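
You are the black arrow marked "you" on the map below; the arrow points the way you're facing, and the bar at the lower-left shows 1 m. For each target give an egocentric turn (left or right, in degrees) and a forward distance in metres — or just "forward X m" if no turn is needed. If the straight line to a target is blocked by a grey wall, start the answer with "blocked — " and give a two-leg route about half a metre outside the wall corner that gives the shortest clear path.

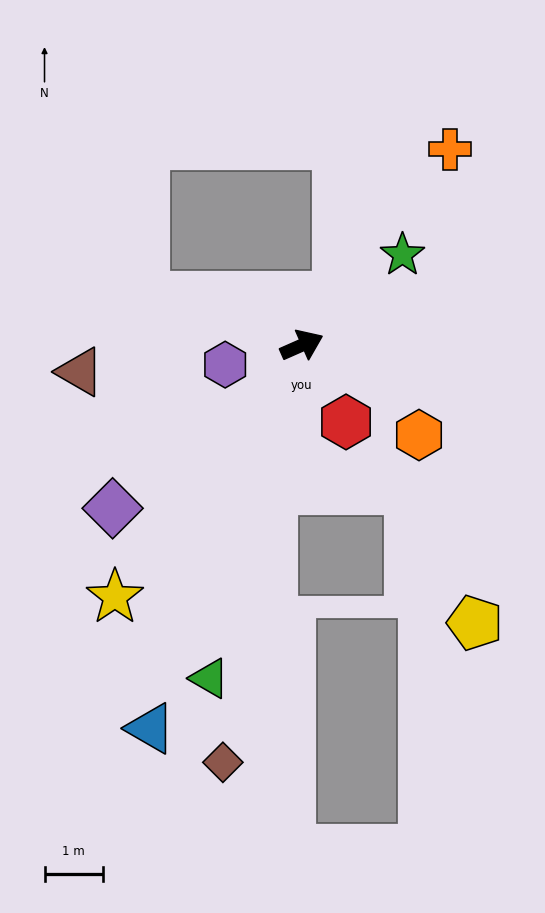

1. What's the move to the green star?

turn left 18°, forward 2.3 m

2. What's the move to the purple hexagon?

turn left 170°, forward 1.4 m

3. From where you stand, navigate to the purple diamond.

turn right 163°, forward 4.3 m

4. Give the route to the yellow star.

turn right 150°, forward 5.4 m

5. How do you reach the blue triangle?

turn right 135°, forward 7.0 m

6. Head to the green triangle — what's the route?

turn right 129°, forward 5.9 m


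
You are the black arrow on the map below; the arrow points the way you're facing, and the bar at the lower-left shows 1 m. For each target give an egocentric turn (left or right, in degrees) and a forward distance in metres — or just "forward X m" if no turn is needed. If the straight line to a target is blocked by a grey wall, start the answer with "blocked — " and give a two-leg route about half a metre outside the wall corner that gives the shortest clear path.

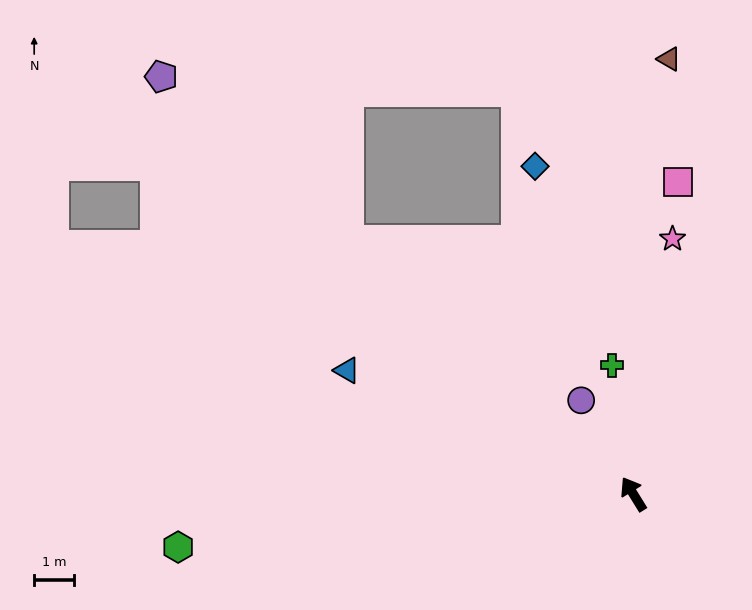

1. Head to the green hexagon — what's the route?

turn left 65°, forward 11.5 m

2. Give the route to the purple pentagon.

turn left 17°, forward 15.8 m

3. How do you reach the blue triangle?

turn left 35°, forward 7.8 m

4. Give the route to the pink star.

turn right 40°, forward 6.5 m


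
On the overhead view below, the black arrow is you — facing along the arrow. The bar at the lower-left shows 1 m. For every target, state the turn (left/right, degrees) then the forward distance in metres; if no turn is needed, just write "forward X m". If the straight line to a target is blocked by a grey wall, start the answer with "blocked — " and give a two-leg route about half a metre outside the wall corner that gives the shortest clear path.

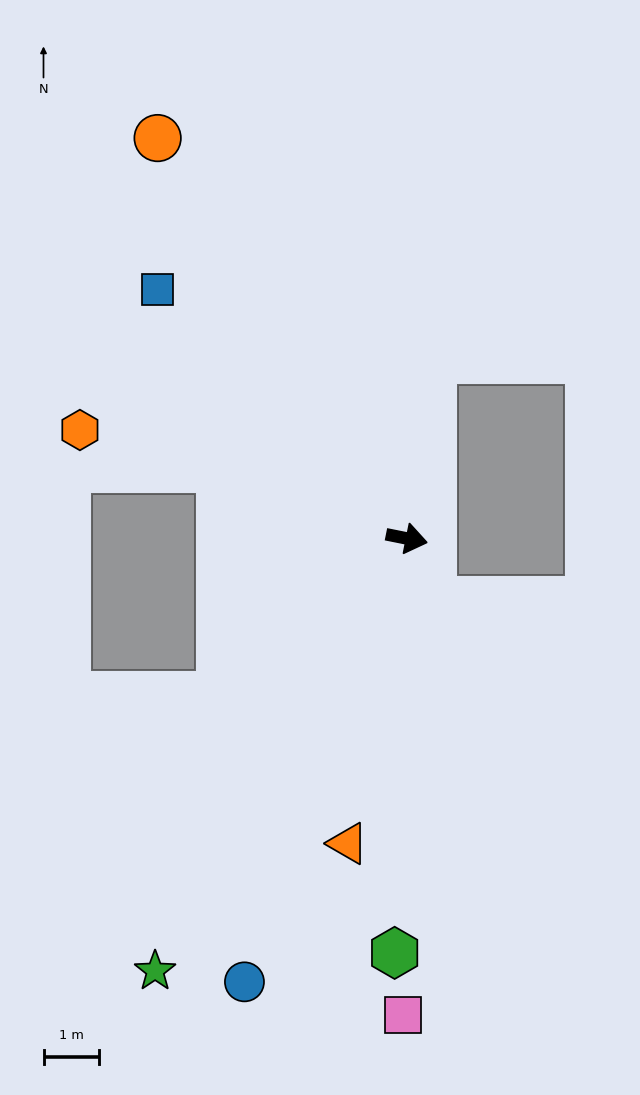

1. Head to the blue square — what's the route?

turn left 146°, forward 6.4 m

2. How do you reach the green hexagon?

turn right 80°, forward 7.5 m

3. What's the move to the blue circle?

turn right 99°, forward 8.5 m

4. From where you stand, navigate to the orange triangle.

turn right 90°, forward 5.6 m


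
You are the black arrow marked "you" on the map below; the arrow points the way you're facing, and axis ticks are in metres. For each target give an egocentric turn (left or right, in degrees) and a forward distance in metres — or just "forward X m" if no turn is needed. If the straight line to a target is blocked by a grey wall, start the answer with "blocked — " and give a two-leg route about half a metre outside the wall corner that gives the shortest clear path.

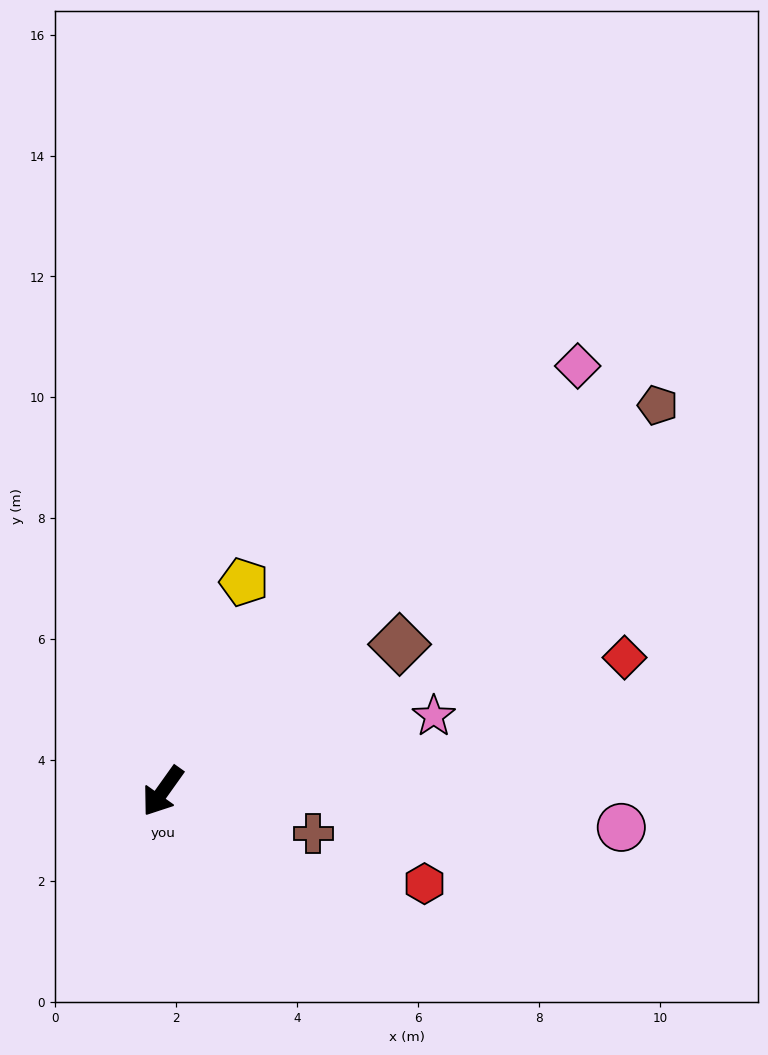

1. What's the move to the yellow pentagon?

turn right 166°, forward 3.7 m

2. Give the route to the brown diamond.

turn left 157°, forward 4.6 m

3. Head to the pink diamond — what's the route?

turn left 171°, forward 9.8 m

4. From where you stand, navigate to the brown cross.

turn left 110°, forward 2.6 m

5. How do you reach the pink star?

turn left 141°, forward 4.7 m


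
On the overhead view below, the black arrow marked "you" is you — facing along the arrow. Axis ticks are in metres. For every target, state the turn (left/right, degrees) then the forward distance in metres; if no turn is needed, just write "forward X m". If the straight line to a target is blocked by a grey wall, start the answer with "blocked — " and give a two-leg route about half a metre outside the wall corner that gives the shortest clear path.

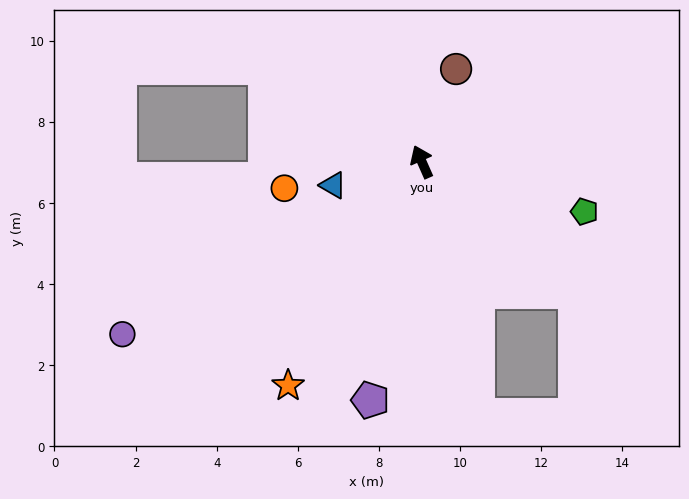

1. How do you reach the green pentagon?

turn right 131°, forward 4.2 m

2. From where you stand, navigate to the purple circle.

turn left 96°, forward 8.5 m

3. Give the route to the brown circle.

turn right 44°, forward 2.4 m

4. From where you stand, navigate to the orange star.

turn left 125°, forward 6.4 m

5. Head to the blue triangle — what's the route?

turn left 81°, forward 2.3 m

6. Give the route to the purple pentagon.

turn left 144°, forward 6.0 m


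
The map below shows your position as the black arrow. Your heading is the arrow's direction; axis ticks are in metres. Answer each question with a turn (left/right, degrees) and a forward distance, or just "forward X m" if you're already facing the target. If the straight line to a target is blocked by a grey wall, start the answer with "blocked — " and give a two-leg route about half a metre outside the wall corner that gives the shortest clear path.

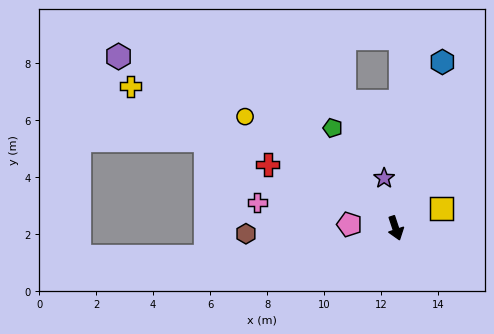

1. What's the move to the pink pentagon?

turn right 113°, forward 1.6 m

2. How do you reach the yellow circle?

turn right 145°, forward 6.6 m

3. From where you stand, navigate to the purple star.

turn left 175°, forward 1.8 m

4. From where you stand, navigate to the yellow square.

turn left 95°, forward 1.8 m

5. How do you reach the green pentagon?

turn right 166°, forward 4.1 m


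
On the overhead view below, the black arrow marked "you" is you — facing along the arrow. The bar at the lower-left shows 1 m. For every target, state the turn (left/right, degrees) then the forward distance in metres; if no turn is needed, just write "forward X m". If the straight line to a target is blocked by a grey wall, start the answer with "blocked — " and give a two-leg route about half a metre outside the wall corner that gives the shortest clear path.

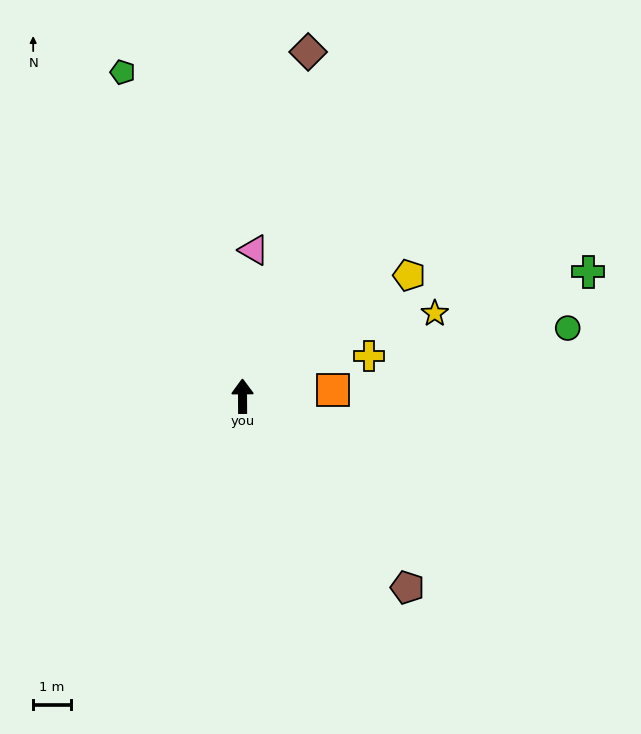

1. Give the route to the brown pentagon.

turn right 140°, forward 6.7 m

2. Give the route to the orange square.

turn right 86°, forward 2.4 m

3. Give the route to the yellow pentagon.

turn right 54°, forward 5.4 m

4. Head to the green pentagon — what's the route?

turn left 20°, forward 9.1 m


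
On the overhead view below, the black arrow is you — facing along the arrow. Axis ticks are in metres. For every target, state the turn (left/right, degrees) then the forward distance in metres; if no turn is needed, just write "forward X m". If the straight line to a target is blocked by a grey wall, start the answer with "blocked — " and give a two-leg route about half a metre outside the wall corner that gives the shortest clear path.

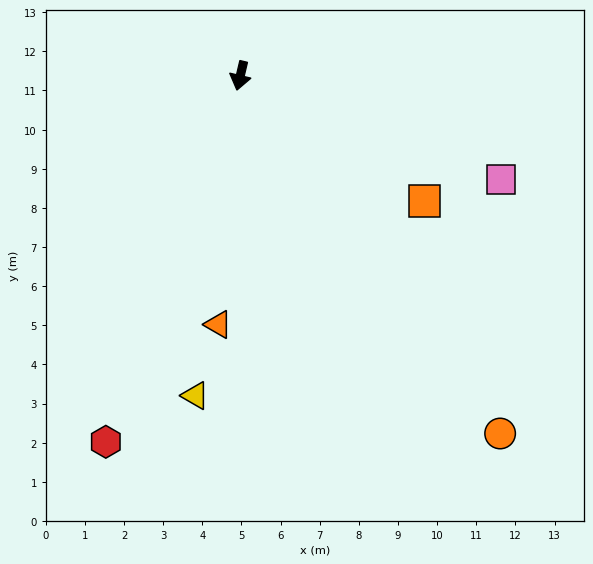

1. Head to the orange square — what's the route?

turn left 69°, forward 5.7 m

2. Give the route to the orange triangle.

turn left 8°, forward 6.4 m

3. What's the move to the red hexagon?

turn right 7°, forward 10.0 m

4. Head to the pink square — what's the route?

turn left 82°, forward 7.2 m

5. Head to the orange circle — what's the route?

turn left 49°, forward 11.3 m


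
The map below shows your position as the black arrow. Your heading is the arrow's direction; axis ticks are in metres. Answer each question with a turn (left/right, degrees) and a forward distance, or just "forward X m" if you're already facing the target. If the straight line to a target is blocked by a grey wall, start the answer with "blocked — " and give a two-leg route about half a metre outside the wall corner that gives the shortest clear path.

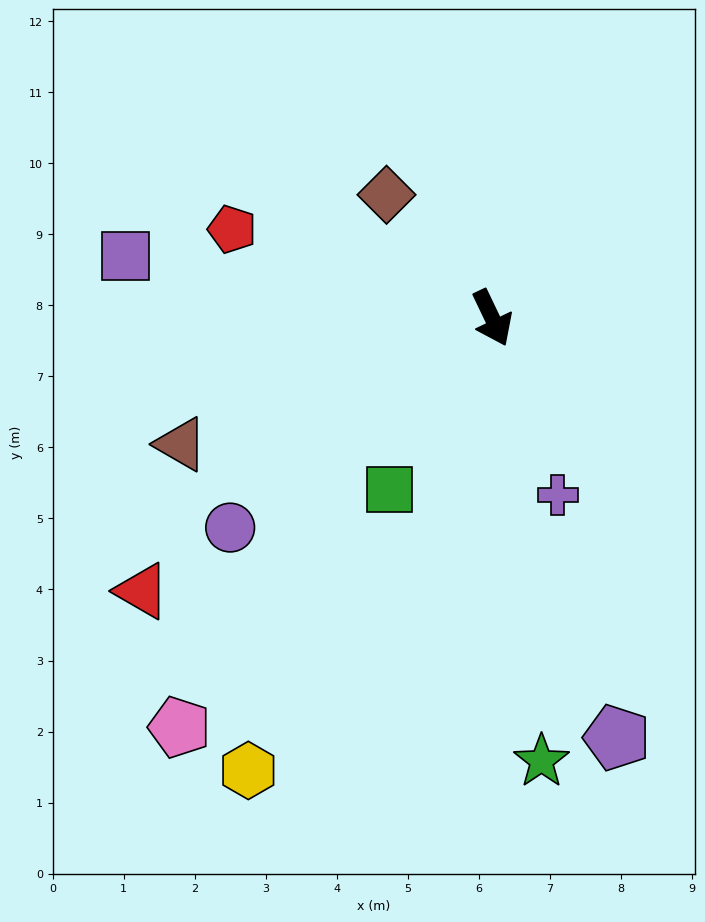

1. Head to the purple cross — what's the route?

turn right 5°, forward 2.7 m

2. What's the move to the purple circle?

turn right 77°, forward 4.7 m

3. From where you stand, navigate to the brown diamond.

turn right 165°, forward 2.3 m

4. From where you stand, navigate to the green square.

turn right 56°, forward 2.8 m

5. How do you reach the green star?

turn right 19°, forward 6.3 m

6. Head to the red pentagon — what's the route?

turn right 134°, forward 3.9 m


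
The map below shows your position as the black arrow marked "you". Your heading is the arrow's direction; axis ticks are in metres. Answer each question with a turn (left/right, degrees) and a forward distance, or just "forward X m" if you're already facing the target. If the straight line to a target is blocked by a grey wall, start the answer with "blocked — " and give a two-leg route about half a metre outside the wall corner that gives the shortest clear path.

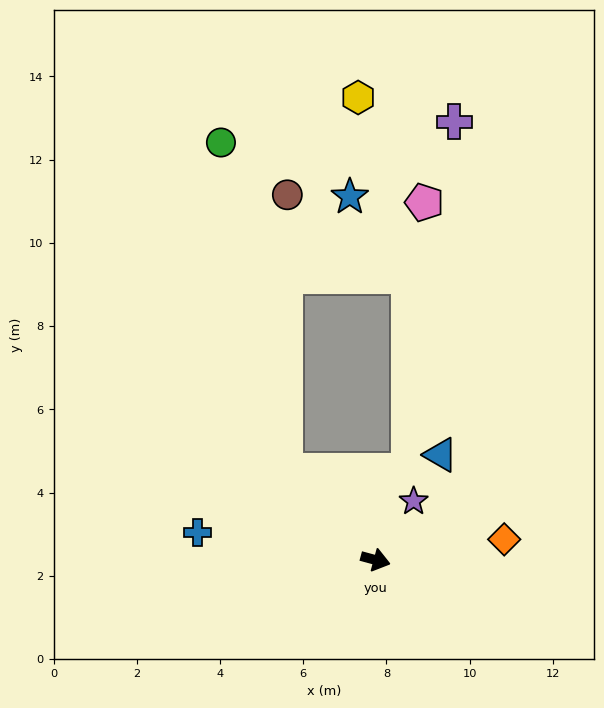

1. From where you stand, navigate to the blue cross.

turn right 173°, forward 4.3 m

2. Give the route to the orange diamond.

turn left 24°, forward 3.1 m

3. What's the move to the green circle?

blocked — turn left 151°, forward 3.0 m, then turn right 35°, forward 8.0 m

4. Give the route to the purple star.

turn left 72°, forward 1.7 m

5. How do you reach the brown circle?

blocked — turn left 151°, forward 3.0 m, then turn right 46°, forward 6.6 m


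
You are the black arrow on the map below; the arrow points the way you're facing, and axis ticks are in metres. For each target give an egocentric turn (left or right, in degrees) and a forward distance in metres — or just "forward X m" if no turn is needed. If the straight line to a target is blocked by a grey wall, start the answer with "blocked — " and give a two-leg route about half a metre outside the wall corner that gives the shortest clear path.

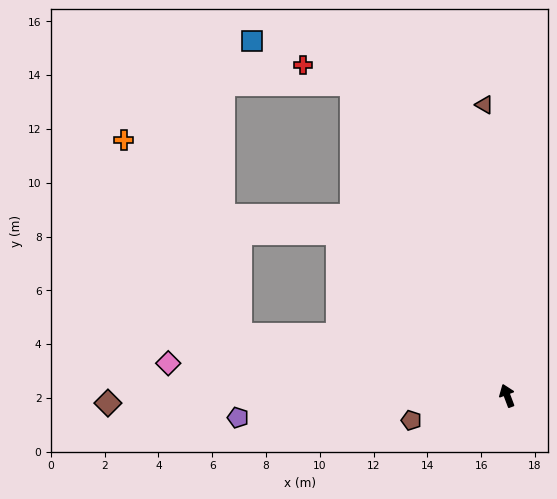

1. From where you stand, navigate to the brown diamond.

turn left 70°, forward 14.8 m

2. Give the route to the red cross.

blocked — turn left 6°, forward 12.9 m, then turn left 42°, forward 1.9 m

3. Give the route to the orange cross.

blocked — turn left 56°, forward 10.1 m, then turn right 45°, forward 8.4 m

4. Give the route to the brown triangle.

turn right 16°, forward 10.8 m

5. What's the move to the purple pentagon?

turn left 74°, forward 10.0 m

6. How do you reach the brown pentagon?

turn left 84°, forward 3.7 m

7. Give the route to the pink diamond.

turn left 64°, forward 12.7 m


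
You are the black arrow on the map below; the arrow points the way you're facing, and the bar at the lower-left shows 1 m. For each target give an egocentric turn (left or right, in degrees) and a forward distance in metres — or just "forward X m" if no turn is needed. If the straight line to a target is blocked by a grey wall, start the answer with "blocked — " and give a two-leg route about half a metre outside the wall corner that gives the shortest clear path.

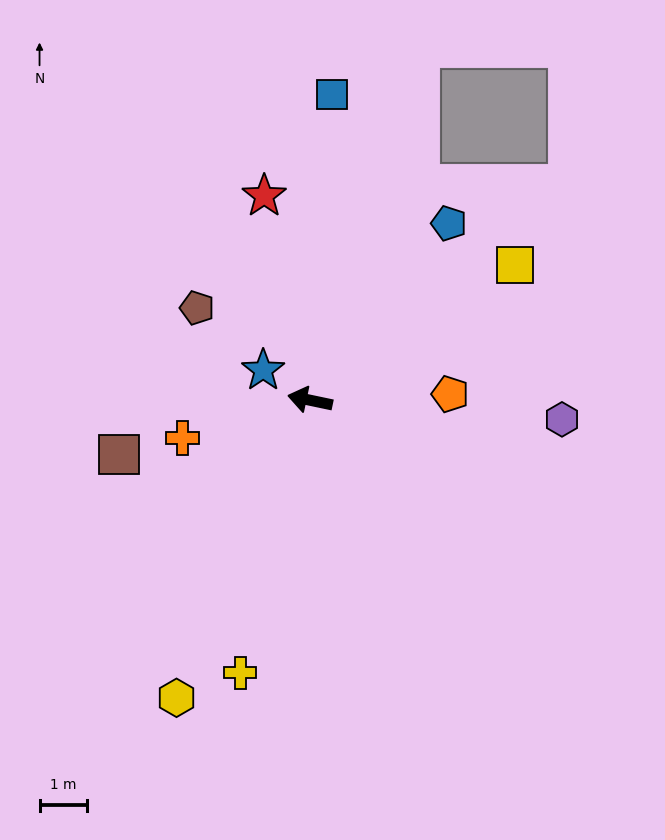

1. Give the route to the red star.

turn right 65°, forward 4.4 m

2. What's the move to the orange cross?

turn left 28°, forward 2.8 m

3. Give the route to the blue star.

turn right 21°, forward 1.2 m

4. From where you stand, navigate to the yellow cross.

turn left 88°, forward 5.9 m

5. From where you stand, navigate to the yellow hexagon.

turn left 78°, forward 6.8 m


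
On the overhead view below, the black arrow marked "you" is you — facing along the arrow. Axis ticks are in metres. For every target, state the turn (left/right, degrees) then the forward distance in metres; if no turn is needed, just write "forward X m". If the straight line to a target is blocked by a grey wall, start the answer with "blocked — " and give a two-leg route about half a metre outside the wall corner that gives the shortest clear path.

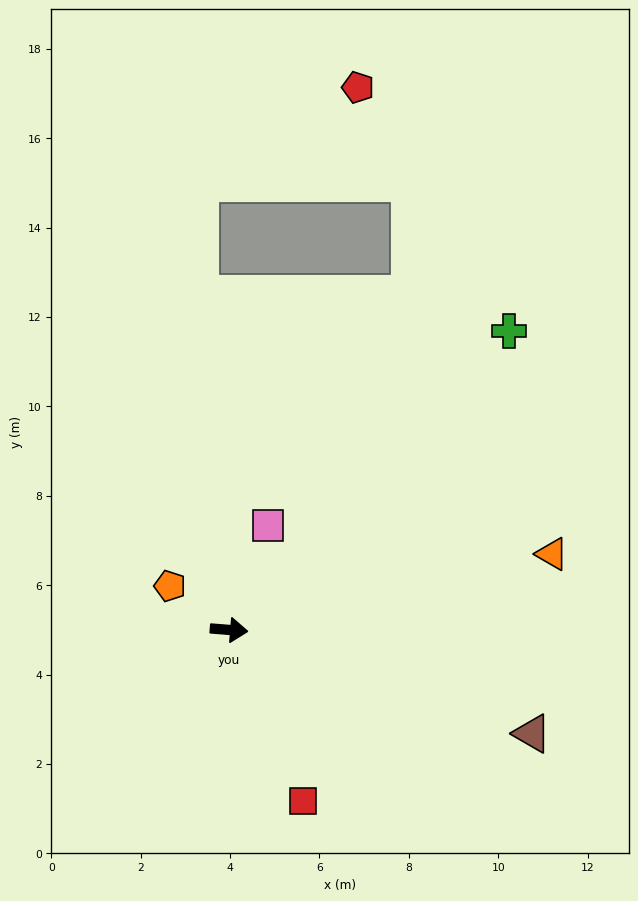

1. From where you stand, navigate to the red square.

turn right 62°, forward 4.2 m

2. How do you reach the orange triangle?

turn left 18°, forward 7.4 m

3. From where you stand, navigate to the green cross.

turn left 51°, forward 9.2 m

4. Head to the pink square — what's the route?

turn left 74°, forward 2.5 m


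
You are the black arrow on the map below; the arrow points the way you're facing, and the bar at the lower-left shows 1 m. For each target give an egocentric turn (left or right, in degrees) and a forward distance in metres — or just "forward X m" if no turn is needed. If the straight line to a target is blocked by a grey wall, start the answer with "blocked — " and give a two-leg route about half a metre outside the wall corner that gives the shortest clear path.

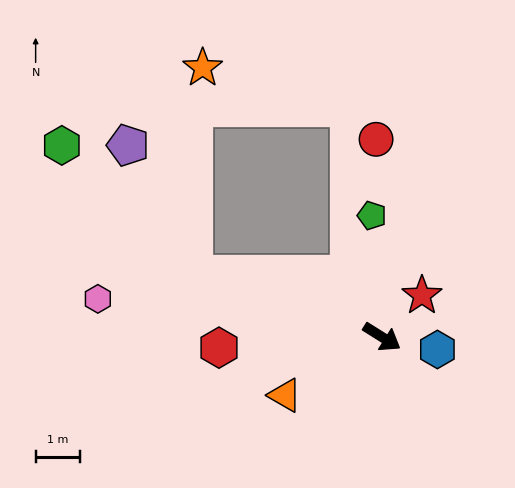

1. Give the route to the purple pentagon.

blocked — turn right 166°, forward 4.4 m, then turn right 45°, forward 3.2 m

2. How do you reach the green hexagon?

blocked — turn right 166°, forward 4.4 m, then turn right 26°, forward 4.1 m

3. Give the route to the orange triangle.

turn right 117°, forward 2.5 m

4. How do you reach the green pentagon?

turn left 127°, forward 2.7 m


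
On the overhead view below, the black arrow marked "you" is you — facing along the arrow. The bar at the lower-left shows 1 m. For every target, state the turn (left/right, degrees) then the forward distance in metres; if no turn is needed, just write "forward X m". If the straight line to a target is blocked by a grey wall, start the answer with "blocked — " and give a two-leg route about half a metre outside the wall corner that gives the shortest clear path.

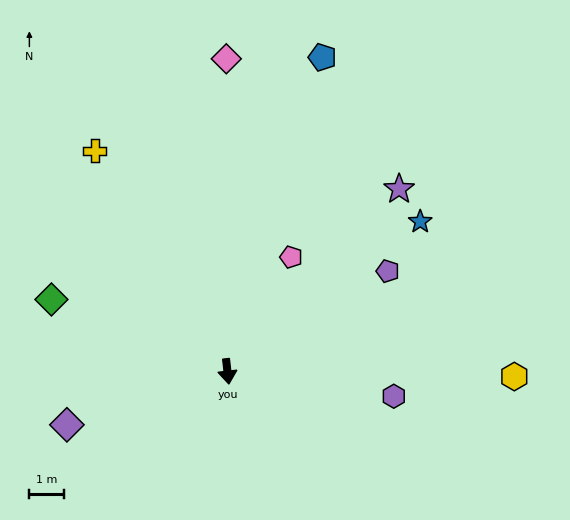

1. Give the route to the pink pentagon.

turn left 144°, forward 3.8 m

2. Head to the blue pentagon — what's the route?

turn left 157°, forward 9.6 m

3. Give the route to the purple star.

turn left 130°, forward 7.3 m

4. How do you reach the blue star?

turn left 121°, forward 7.1 m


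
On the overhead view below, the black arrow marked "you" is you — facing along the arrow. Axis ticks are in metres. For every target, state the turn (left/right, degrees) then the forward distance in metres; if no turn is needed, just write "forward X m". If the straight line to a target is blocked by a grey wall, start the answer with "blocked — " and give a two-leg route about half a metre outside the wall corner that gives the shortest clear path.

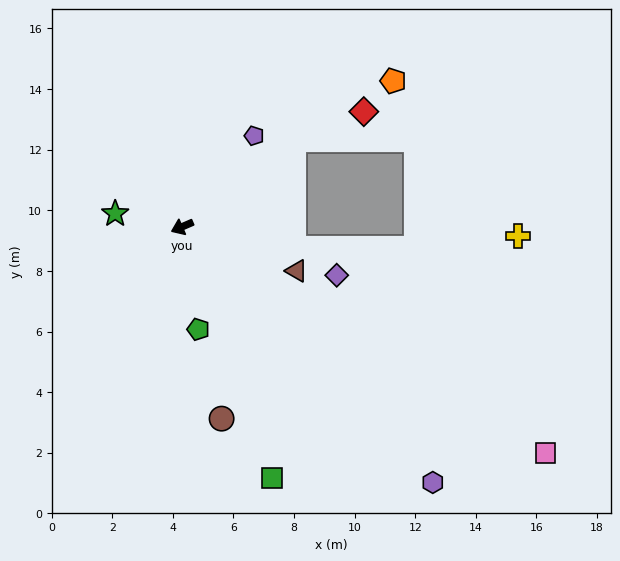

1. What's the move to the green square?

turn left 86°, forward 8.8 m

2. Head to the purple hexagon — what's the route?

turn left 111°, forward 11.8 m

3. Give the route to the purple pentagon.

turn right 152°, forward 3.8 m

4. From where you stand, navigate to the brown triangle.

turn left 135°, forward 4.0 m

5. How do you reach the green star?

turn right 34°, forward 2.3 m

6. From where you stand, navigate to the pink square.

turn left 125°, forward 14.1 m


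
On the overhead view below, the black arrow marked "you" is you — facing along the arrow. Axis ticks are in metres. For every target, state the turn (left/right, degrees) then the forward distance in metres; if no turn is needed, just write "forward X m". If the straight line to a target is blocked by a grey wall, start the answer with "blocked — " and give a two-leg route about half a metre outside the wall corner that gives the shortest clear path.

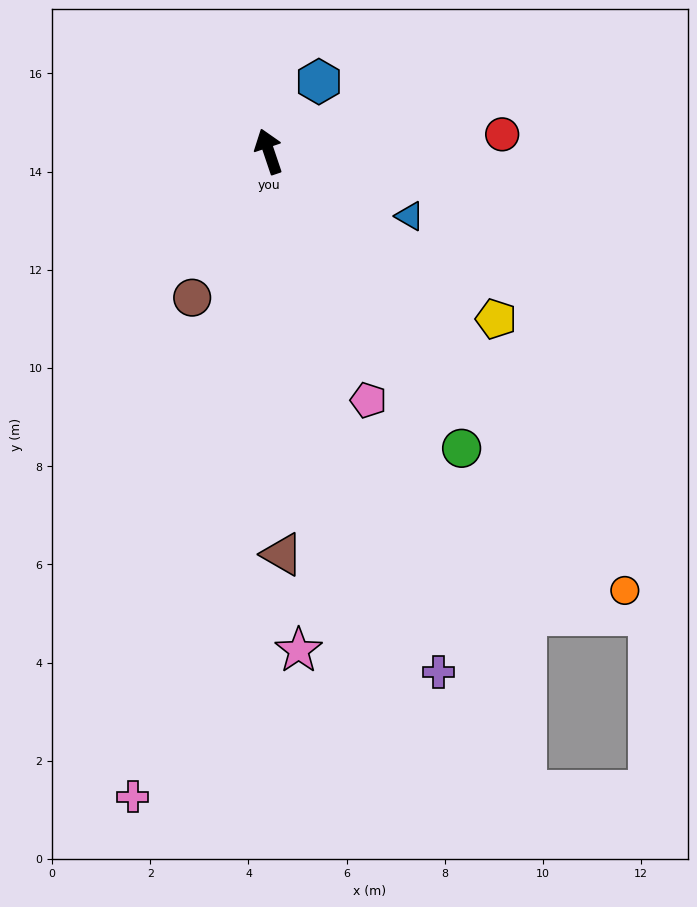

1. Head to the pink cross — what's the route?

turn left 149°, forward 13.4 m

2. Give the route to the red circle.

turn right 104°, forward 4.8 m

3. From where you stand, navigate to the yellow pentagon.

turn right 145°, forward 5.8 m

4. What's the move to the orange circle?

turn right 160°, forward 11.5 m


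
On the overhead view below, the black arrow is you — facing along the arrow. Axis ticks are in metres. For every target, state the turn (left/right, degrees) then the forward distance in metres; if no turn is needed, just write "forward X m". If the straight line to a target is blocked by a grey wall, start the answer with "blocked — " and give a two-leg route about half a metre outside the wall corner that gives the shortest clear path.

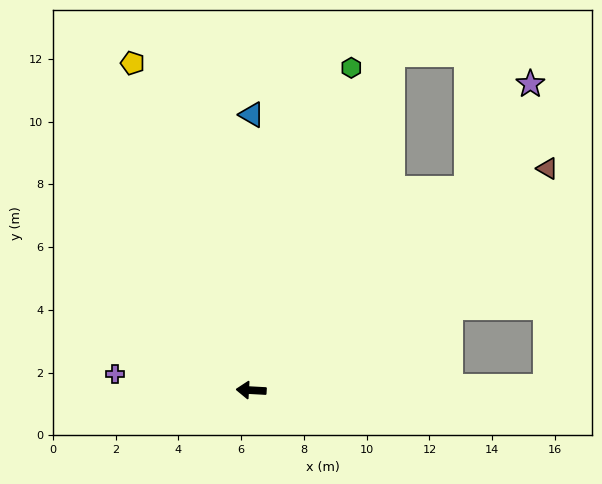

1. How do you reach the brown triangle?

turn right 140°, forward 11.8 m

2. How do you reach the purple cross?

turn right 4°, forward 4.4 m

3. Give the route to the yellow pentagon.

turn right 67°, forward 11.1 m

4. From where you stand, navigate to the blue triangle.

turn right 87°, forward 8.8 m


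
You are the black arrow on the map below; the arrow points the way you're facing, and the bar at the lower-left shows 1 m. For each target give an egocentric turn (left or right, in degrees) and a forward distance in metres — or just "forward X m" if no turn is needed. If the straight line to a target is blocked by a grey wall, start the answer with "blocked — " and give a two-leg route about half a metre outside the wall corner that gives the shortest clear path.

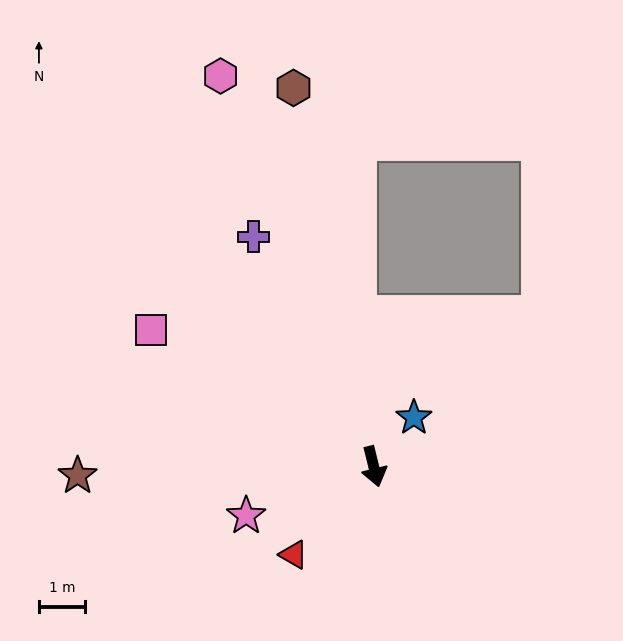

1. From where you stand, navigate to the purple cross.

turn right 166°, forward 5.6 m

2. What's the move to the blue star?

turn left 127°, forward 1.4 m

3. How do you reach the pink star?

turn right 83°, forward 2.9 m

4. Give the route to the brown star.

turn right 102°, forward 6.4 m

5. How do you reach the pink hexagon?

turn right 172°, forward 9.0 m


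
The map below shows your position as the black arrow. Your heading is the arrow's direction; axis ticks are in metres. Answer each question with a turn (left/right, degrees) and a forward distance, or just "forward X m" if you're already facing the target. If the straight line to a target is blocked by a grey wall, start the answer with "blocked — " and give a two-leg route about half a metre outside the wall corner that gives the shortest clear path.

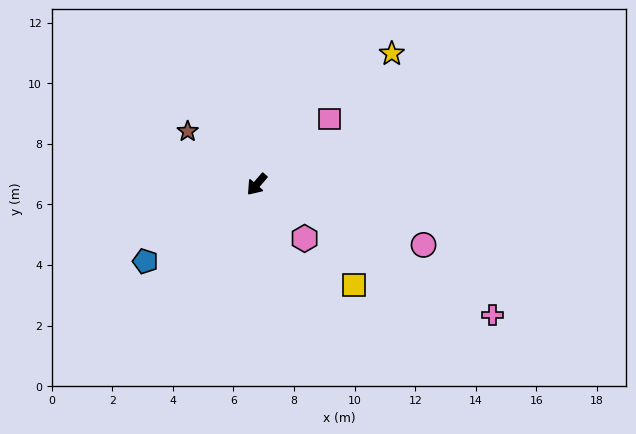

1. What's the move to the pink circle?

turn left 111°, forward 5.9 m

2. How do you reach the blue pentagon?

turn right 15°, forward 4.5 m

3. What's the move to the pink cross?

turn left 102°, forward 8.9 m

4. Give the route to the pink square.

turn left 173°, forward 3.2 m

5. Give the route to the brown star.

turn right 87°, forward 2.9 m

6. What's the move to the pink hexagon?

turn left 82°, forward 2.4 m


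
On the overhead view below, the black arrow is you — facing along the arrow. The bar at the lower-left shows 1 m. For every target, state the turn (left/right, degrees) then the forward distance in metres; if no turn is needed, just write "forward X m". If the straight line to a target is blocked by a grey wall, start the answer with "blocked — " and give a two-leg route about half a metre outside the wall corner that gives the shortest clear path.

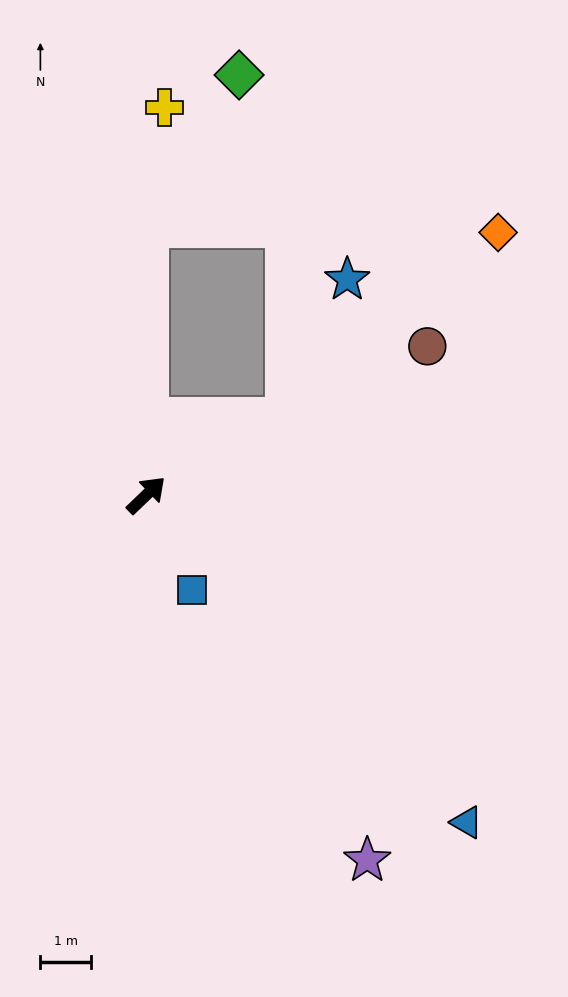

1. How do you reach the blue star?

blocked — turn right 15°, forward 3.2 m, then turn left 38°, forward 3.0 m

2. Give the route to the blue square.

turn right 108°, forward 2.1 m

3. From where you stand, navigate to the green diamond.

blocked — turn left 46°, forward 5.3 m, then turn right 31°, forward 3.5 m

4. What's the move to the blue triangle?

turn right 89°, forward 9.0 m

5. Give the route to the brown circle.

turn right 16°, forward 6.3 m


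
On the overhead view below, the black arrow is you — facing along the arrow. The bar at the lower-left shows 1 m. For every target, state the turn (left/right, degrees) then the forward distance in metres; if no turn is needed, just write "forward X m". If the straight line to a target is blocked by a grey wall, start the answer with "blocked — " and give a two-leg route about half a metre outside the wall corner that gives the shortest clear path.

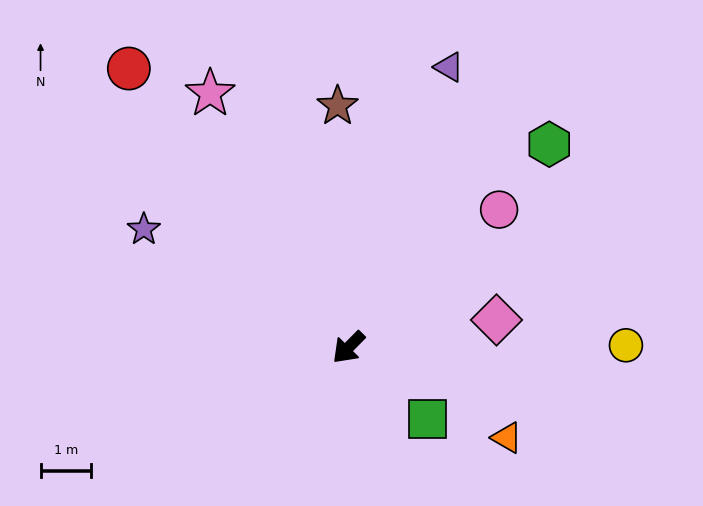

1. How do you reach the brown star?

turn right 133°, forward 4.8 m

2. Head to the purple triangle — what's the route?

turn right 155°, forward 5.9 m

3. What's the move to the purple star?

turn right 75°, forward 4.7 m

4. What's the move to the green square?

turn left 93°, forward 2.1 m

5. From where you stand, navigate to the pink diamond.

turn left 145°, forward 3.0 m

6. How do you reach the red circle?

turn right 97°, forward 7.0 m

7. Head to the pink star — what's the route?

turn right 107°, forward 5.7 m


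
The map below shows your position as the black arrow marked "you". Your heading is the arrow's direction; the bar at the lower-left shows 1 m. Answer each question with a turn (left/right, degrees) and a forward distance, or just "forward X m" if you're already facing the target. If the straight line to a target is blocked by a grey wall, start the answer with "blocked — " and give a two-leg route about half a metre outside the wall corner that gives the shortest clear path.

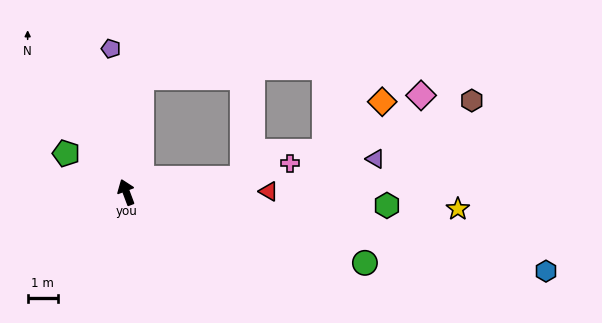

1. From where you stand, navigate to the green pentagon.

turn left 37°, forward 2.4 m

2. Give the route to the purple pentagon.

turn right 15°, forward 4.8 m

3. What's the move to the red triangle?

turn right 110°, forward 4.7 m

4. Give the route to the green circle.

turn right 127°, forward 8.2 m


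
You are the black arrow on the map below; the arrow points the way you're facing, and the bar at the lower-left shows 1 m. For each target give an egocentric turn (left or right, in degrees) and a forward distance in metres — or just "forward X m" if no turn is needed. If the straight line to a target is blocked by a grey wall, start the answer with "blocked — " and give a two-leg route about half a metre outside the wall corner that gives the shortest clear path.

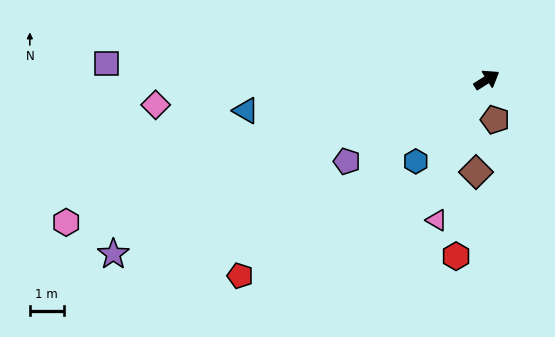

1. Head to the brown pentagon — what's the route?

turn right 111°, forward 1.2 m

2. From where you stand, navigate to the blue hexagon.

turn right 163°, forward 3.2 m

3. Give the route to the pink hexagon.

turn left 167°, forward 13.0 m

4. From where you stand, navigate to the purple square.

turn left 145°, forward 11.2 m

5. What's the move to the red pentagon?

turn right 174°, forward 9.2 m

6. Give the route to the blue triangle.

turn left 155°, forward 7.1 m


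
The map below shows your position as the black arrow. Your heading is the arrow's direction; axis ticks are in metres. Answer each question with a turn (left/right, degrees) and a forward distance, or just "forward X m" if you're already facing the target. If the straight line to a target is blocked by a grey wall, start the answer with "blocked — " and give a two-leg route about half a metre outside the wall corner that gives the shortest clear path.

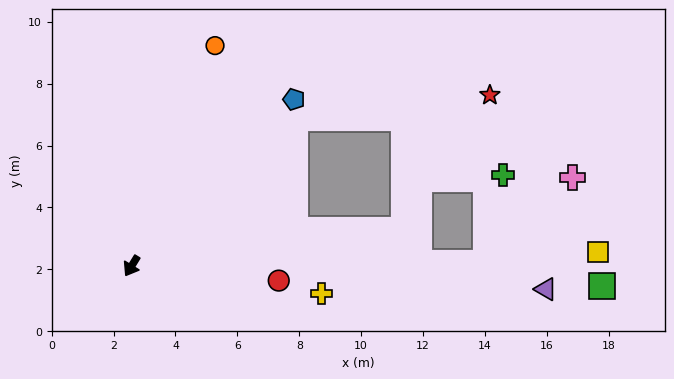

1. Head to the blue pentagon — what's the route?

turn left 167°, forward 7.5 m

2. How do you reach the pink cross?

blocked — turn left 122°, forward 11.5 m, then turn left 44°, forward 3.9 m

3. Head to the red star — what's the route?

blocked — turn left 164°, forward 7.1 m, then turn right 36°, forward 6.3 m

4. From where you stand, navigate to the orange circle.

turn right 169°, forward 7.6 m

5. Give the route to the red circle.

turn left 116°, forward 4.8 m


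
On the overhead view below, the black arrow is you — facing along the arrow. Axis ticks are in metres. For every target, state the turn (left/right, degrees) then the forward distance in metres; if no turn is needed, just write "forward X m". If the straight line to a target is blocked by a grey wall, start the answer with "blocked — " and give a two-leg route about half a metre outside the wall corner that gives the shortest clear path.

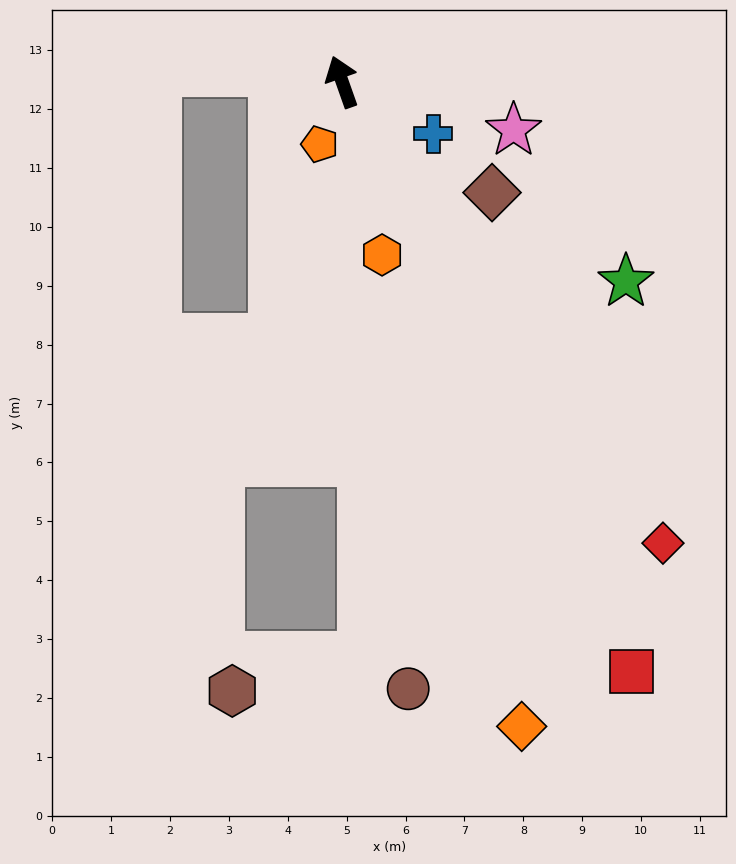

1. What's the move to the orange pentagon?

turn left 141°, forward 1.1 m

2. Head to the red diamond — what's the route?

turn right 165°, forward 9.5 m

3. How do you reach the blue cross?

turn right 139°, forward 1.8 m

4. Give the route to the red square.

turn right 173°, forward 11.2 m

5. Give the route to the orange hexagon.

turn left 173°, forward 3.0 m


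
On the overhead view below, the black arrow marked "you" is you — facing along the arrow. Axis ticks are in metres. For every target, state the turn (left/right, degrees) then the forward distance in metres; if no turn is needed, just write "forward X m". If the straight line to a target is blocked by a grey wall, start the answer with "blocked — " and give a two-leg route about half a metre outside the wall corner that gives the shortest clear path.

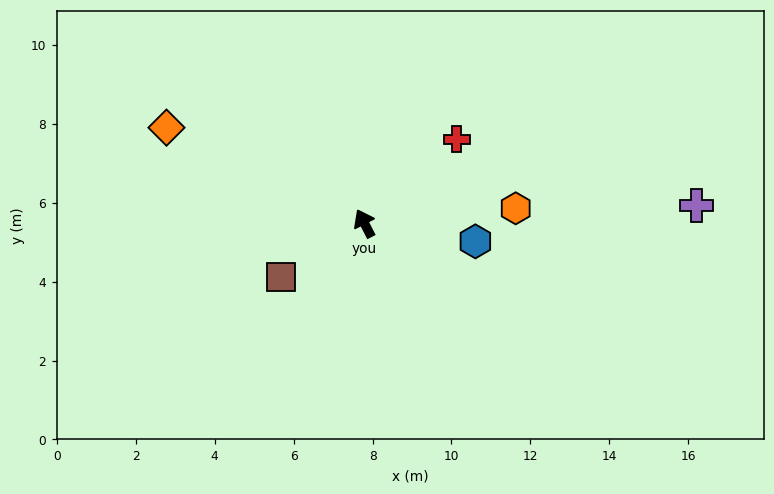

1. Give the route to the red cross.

turn right 75°, forward 3.2 m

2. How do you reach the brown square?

turn left 96°, forward 2.5 m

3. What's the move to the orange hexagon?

turn right 111°, forward 3.9 m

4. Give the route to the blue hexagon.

turn right 126°, forward 2.8 m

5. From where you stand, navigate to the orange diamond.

turn left 37°, forward 5.6 m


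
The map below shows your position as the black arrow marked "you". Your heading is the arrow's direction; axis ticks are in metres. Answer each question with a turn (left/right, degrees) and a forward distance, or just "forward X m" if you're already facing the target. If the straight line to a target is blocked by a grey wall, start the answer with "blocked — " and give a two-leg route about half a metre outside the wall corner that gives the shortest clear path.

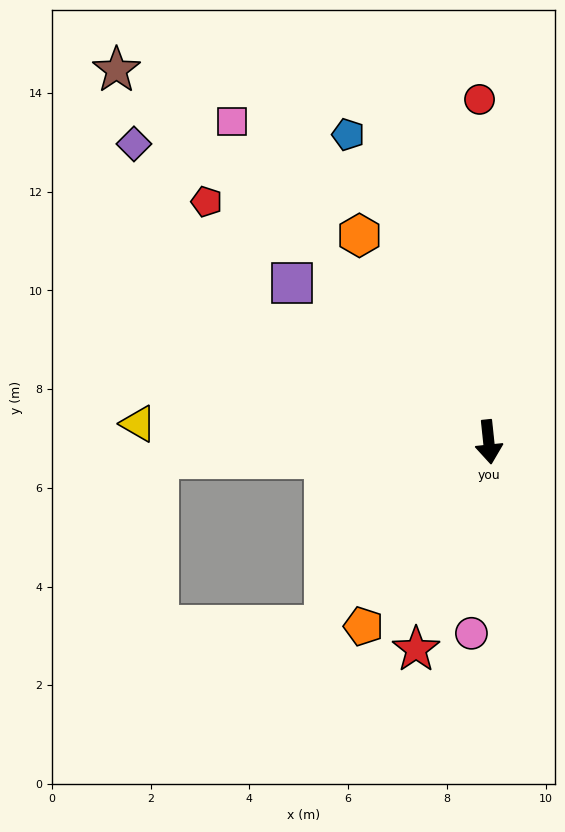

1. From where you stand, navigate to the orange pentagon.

turn right 40°, forward 4.5 m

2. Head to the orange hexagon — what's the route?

turn right 154°, forward 4.9 m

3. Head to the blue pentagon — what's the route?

turn right 161°, forward 6.8 m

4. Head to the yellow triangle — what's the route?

turn right 99°, forward 7.1 m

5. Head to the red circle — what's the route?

turn left 176°, forward 6.9 m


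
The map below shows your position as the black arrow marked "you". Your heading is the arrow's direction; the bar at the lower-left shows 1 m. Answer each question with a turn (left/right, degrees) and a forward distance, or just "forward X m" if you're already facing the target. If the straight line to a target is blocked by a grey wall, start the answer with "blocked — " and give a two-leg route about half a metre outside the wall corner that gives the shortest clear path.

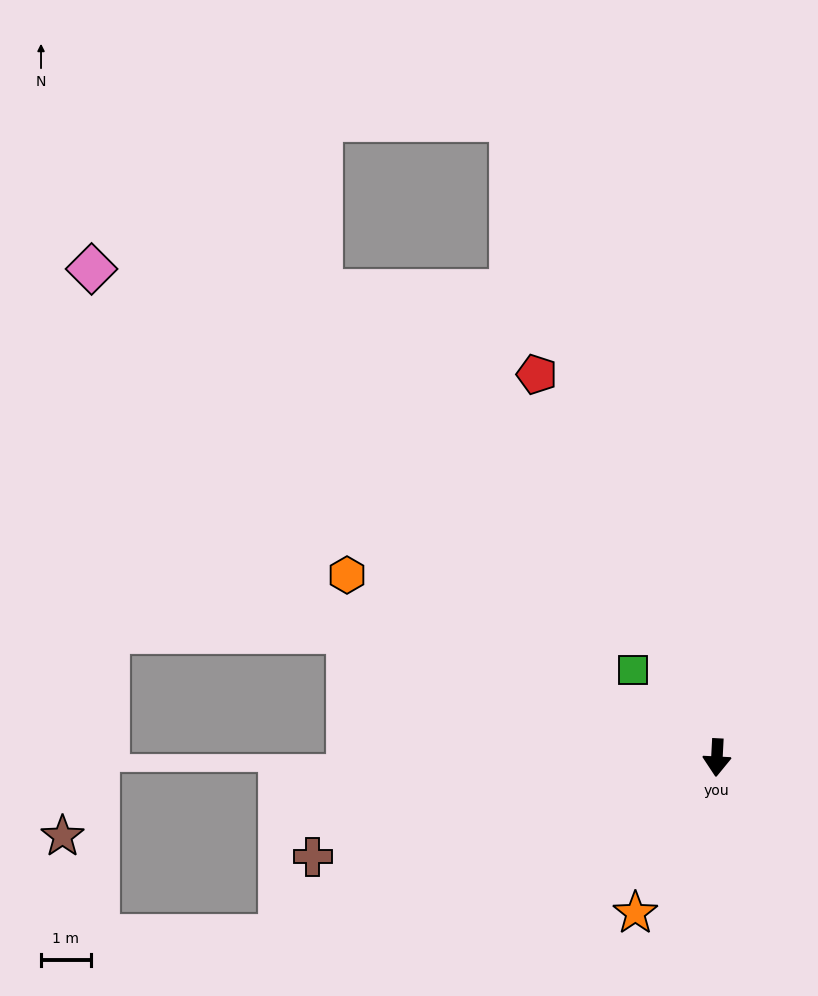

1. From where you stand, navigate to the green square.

turn right 133°, forward 2.4 m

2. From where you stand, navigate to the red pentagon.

turn right 152°, forward 8.5 m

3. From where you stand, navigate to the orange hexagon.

turn right 113°, forward 8.3 m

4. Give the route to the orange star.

turn right 25°, forward 3.5 m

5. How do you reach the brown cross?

turn right 73°, forward 8.4 m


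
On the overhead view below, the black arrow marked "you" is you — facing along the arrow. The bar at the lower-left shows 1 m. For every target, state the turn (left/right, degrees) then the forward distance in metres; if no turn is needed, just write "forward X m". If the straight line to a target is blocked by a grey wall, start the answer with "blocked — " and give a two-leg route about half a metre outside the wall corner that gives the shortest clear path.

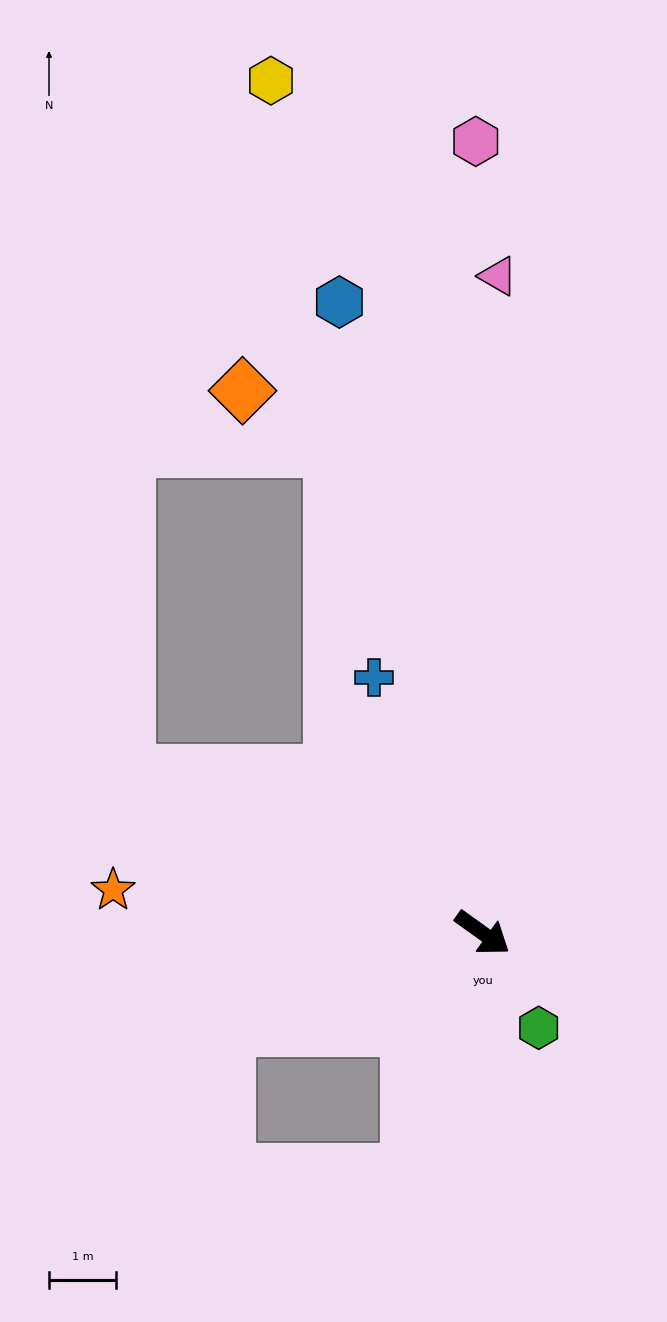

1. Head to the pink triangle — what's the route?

turn left 124°, forward 9.9 m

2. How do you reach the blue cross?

turn left 149°, forward 4.2 m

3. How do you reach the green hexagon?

turn right 24°, forward 1.7 m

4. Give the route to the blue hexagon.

turn left 138°, forward 9.7 m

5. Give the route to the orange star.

turn right 151°, forward 5.6 m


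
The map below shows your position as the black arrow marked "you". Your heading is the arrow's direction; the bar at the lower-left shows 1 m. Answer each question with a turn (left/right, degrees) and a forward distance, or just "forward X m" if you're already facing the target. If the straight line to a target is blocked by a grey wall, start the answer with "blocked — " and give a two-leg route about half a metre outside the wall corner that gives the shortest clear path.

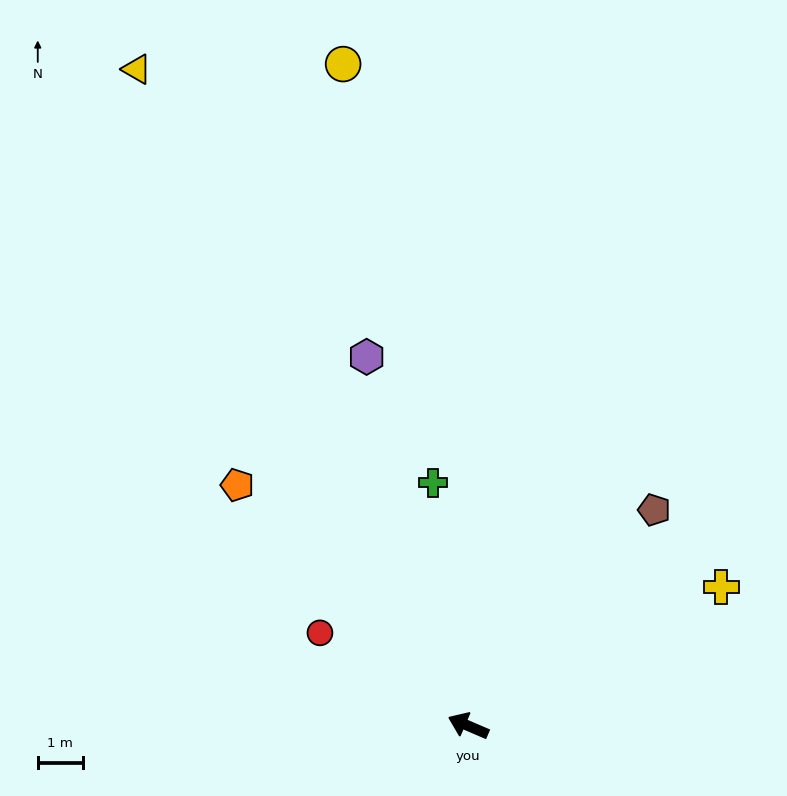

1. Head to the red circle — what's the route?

turn right 9°, forward 3.9 m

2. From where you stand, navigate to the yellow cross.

turn right 128°, forward 6.4 m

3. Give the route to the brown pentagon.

turn right 107°, forward 6.3 m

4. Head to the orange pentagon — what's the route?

turn right 23°, forward 7.4 m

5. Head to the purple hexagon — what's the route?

turn right 51°, forward 8.5 m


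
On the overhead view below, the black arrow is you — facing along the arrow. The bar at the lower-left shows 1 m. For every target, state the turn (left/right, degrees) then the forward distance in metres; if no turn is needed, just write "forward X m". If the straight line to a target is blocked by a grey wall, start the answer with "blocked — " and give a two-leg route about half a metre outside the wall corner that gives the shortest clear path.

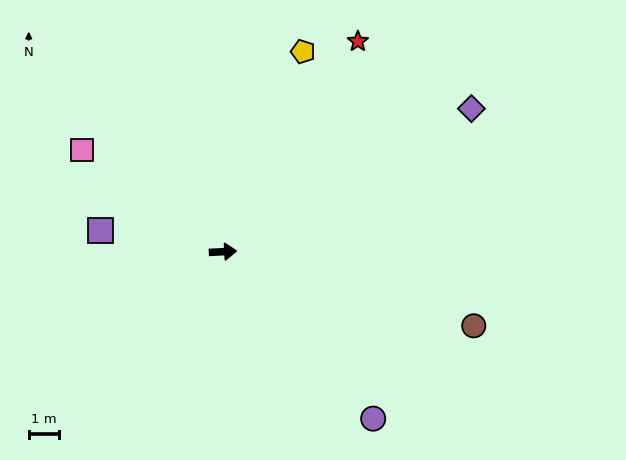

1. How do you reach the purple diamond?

turn left 27°, forward 9.5 m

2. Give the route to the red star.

turn left 54°, forward 8.2 m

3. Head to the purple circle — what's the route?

turn right 51°, forward 7.4 m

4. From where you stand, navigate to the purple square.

turn left 167°, forward 4.1 m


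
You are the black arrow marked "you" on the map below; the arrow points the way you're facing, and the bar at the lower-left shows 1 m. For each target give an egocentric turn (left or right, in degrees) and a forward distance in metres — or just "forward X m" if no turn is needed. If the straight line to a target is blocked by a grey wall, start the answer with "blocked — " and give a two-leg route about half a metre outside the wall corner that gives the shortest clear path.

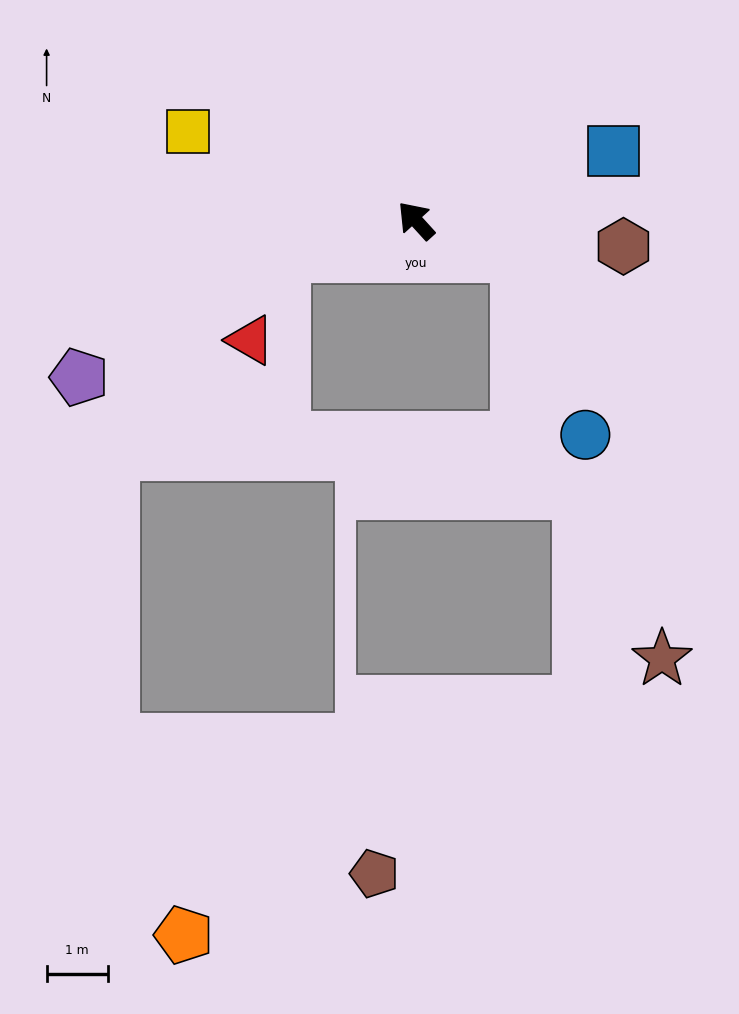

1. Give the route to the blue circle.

blocked — turn right 152°, forward 1.7 m, then turn right 49°, forward 3.1 m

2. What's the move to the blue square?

turn right 113°, forward 3.4 m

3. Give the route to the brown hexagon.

turn right 139°, forward 3.4 m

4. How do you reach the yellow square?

turn left 26°, forward 4.0 m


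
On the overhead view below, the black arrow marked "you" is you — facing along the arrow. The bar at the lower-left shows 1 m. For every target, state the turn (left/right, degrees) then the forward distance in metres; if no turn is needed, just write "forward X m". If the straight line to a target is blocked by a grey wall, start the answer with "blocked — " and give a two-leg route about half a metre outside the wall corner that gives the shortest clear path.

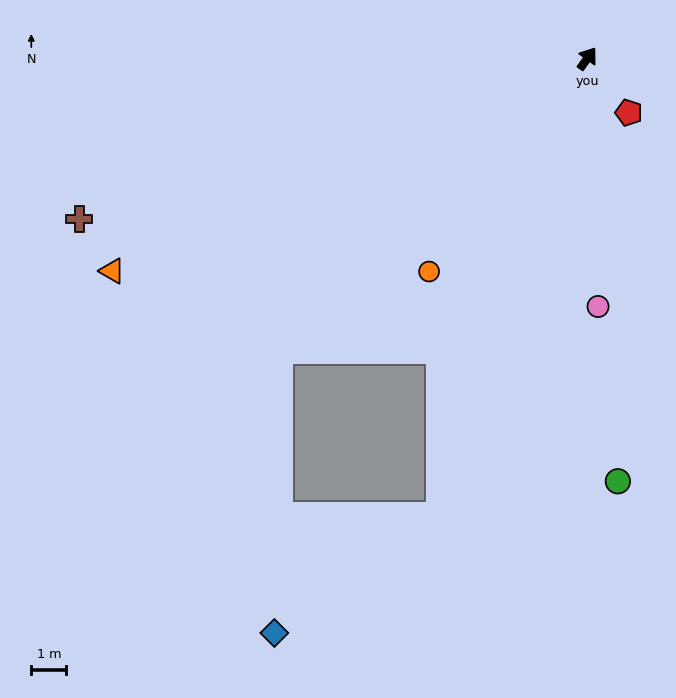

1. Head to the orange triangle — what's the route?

turn left 150°, forward 14.8 m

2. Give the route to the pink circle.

turn right 142°, forward 7.1 m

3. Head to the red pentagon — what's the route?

turn right 107°, forward 1.9 m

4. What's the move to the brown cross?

turn left 143°, forward 15.1 m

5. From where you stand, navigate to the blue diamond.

blocked — turn right 162°, forward 13.7 m, then turn right 38°, forward 5.8 m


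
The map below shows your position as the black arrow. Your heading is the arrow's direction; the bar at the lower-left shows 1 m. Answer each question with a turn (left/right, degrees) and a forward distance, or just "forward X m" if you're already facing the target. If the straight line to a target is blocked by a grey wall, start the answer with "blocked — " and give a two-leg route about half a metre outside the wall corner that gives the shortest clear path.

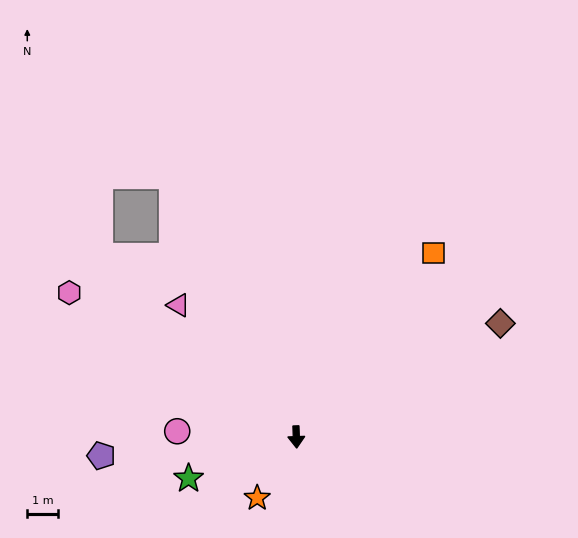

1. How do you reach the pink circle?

turn right 95°, forward 3.9 m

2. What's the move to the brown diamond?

turn left 117°, forward 7.7 m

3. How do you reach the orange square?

turn left 141°, forward 7.5 m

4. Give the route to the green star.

turn right 71°, forward 3.8 m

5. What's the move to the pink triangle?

turn right 140°, forward 5.8 m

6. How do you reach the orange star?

turn right 35°, forward 2.4 m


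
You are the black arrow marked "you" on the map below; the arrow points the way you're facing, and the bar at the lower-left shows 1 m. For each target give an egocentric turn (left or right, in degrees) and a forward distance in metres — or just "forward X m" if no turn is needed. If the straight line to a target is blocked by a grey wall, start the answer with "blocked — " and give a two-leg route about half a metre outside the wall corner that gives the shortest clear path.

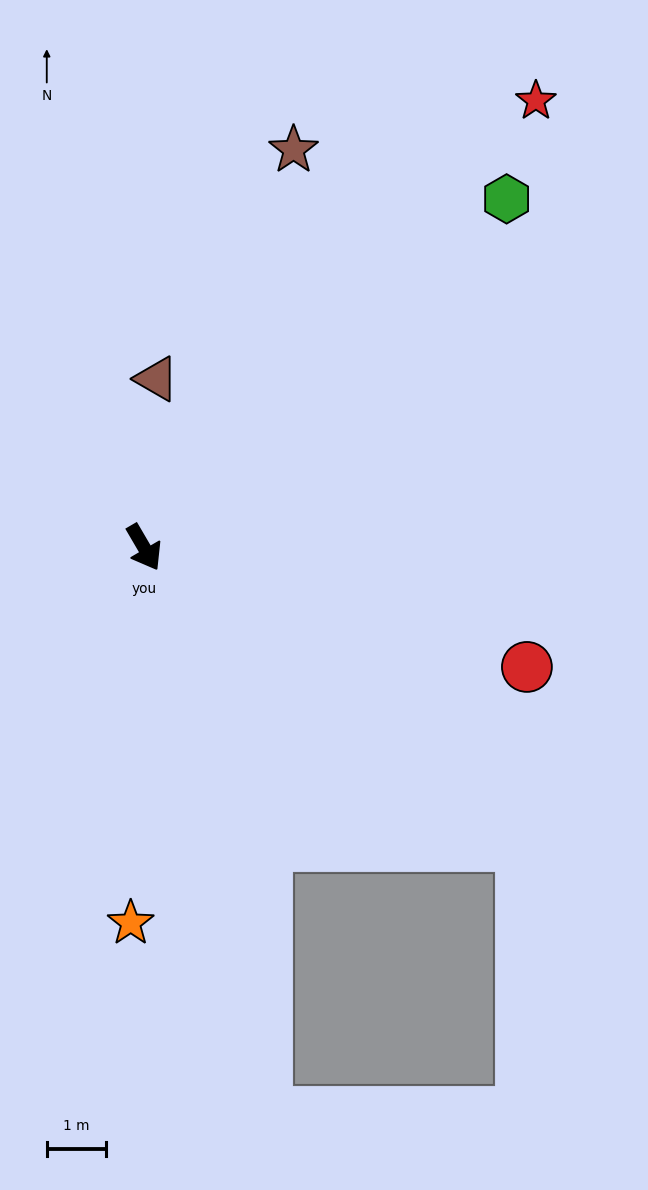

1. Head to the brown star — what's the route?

turn left 129°, forward 7.1 m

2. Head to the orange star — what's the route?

turn right 32°, forward 6.3 m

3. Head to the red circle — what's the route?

turn left 42°, forward 6.7 m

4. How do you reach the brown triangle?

turn left 145°, forward 2.8 m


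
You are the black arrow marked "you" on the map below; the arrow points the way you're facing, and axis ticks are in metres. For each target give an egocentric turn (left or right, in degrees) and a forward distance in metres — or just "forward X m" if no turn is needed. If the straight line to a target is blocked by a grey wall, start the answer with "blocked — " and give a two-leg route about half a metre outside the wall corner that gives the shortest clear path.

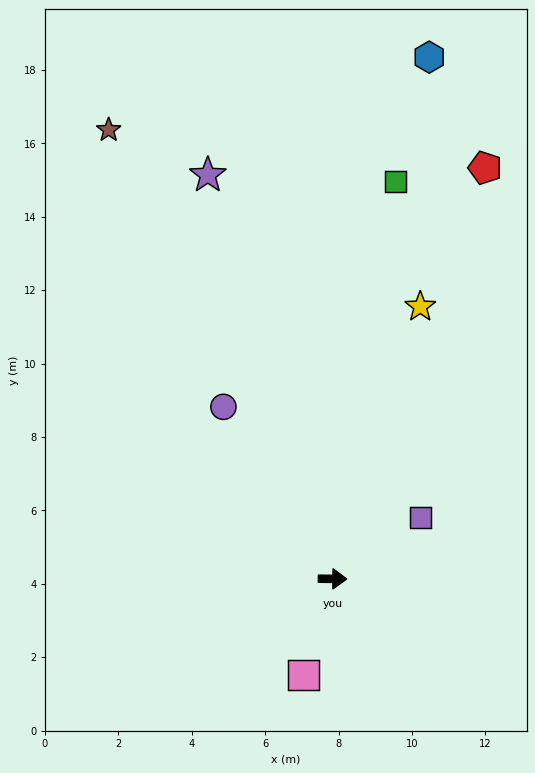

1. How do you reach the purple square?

turn left 36°, forward 2.9 m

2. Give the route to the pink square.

turn right 106°, forward 2.7 m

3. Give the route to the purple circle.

turn left 123°, forward 5.6 m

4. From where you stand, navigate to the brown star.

turn left 117°, forward 13.7 m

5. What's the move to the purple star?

turn left 108°, forward 11.5 m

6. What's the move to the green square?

turn left 82°, forward 11.0 m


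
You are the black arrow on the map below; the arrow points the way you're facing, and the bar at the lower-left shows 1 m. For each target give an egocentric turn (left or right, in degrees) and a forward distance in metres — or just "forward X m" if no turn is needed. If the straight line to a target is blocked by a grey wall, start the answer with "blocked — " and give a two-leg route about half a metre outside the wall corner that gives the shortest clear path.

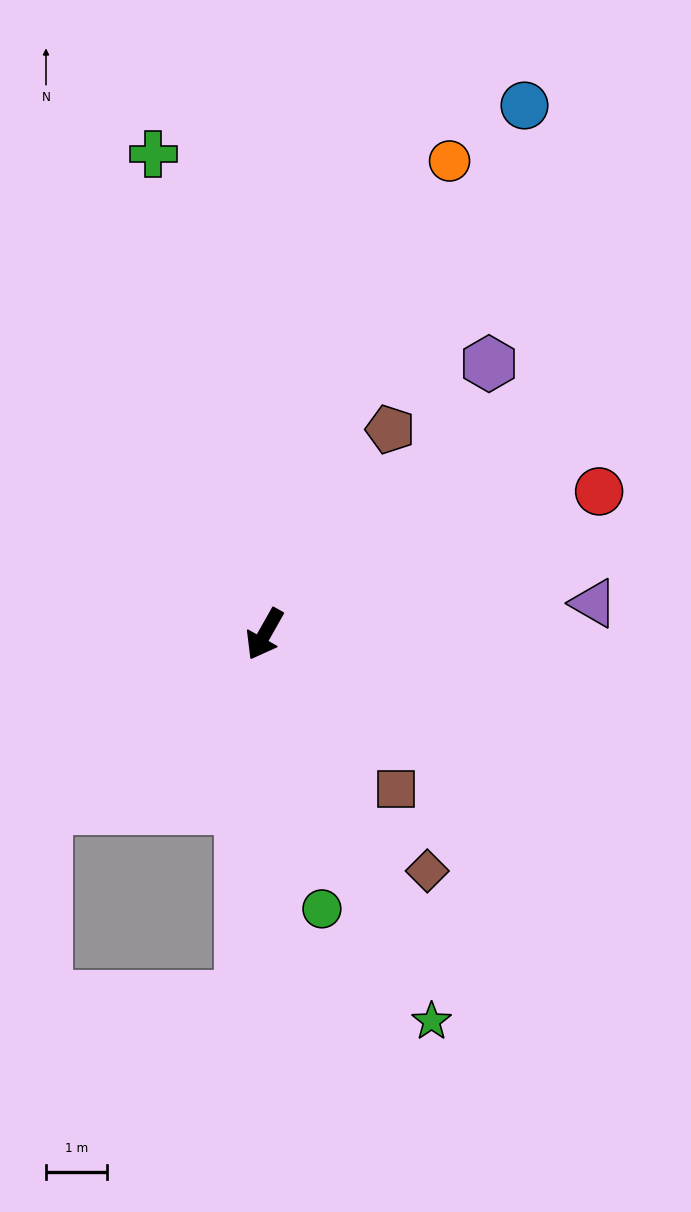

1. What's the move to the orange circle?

turn right 172°, forward 8.4 m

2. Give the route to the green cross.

turn right 138°, forward 8.1 m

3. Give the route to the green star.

turn left 53°, forward 7.0 m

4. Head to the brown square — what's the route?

turn left 70°, forward 3.3 m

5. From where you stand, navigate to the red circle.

turn left 143°, forward 6.0 m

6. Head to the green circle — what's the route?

turn left 41°, forward 4.6 m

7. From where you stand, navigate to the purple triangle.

turn left 125°, forward 5.4 m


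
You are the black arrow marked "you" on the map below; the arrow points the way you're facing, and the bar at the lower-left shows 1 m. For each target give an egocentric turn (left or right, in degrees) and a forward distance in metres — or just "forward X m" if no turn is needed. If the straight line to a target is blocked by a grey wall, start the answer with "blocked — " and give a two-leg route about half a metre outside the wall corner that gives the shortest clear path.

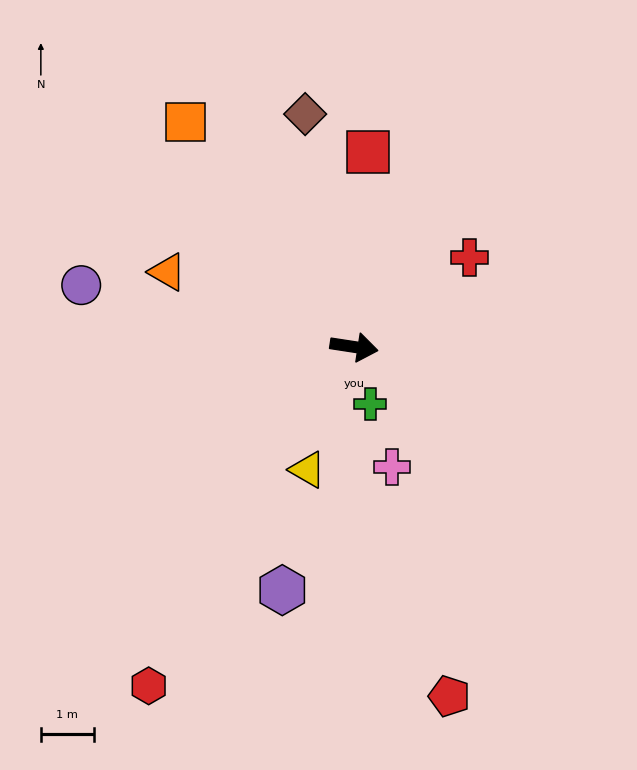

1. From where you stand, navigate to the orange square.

turn left 136°, forward 5.3 m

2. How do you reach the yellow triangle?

turn right 102°, forward 2.5 m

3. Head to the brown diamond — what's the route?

turn left 111°, forward 4.5 m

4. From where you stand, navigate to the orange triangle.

turn left 167°, forward 3.8 m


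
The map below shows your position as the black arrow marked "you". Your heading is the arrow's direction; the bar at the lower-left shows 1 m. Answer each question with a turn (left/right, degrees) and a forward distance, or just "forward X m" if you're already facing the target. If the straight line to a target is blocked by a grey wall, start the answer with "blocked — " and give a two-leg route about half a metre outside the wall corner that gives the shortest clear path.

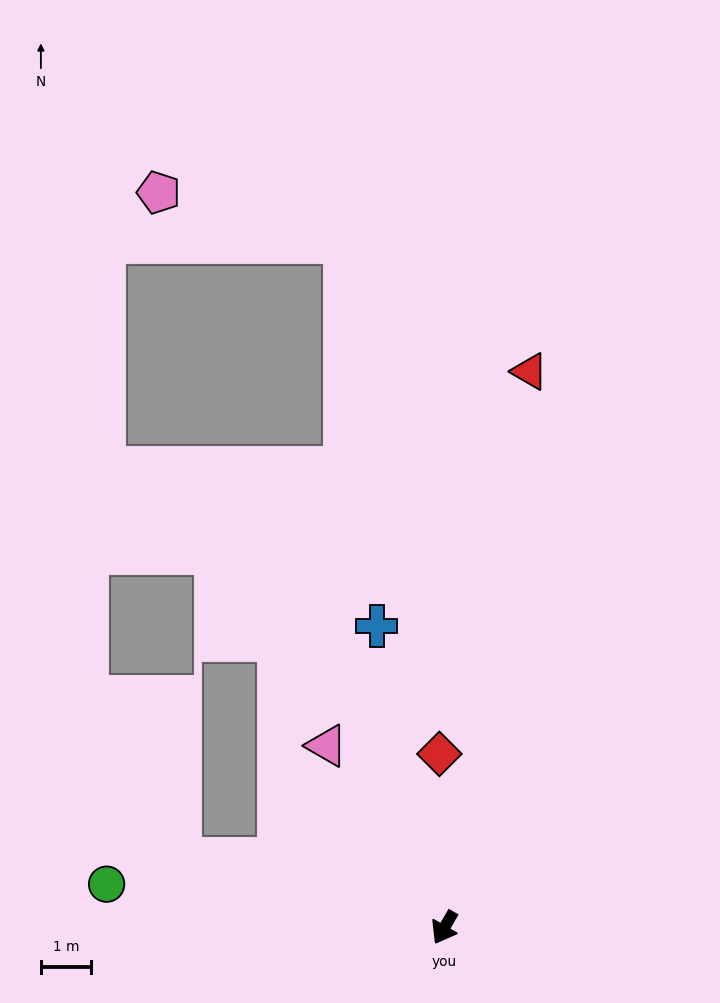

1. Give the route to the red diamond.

turn right 148°, forward 3.5 m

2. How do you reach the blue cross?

turn right 137°, forward 6.2 m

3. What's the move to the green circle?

turn right 67°, forward 6.8 m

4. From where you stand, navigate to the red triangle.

turn right 159°, forward 11.3 m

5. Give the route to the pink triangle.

turn right 117°, forward 4.3 m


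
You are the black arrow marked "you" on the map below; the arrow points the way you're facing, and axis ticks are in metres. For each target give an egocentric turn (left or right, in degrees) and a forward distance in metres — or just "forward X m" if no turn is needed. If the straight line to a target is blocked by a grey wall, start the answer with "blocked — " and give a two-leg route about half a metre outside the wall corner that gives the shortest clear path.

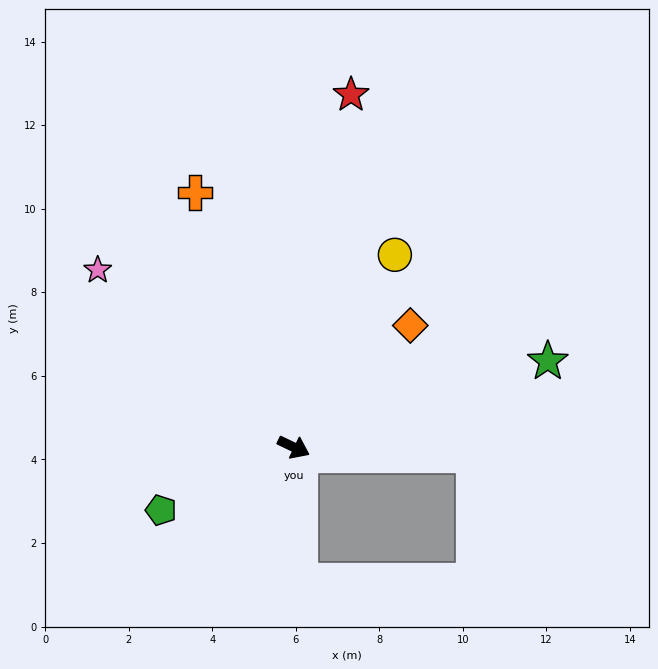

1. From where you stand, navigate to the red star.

turn left 106°, forward 8.5 m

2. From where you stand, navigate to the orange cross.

turn left 137°, forward 6.5 m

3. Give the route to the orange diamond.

turn left 72°, forward 4.0 m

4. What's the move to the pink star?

turn left 163°, forward 6.3 m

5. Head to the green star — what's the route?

turn left 44°, forward 6.4 m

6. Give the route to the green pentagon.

turn right 129°, forward 3.5 m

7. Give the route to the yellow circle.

turn left 88°, forward 5.2 m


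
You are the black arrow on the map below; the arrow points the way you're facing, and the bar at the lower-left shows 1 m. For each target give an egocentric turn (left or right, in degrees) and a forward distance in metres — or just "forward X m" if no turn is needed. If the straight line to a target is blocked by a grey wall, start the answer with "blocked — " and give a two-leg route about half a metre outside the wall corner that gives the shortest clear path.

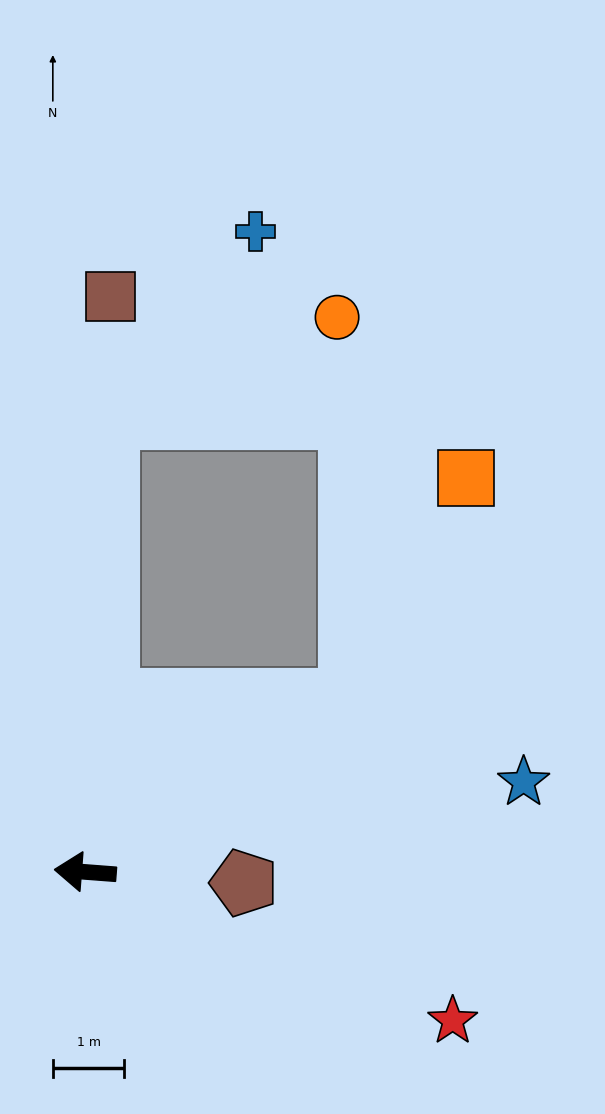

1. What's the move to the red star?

turn left 162°, forward 5.5 m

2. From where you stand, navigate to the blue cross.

blocked — turn right 89°, forward 6.4 m, then turn right 35°, forward 3.3 m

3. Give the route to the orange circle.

blocked — turn right 89°, forward 6.4 m, then turn right 63°, forward 3.5 m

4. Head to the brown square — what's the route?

turn right 88°, forward 8.1 m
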